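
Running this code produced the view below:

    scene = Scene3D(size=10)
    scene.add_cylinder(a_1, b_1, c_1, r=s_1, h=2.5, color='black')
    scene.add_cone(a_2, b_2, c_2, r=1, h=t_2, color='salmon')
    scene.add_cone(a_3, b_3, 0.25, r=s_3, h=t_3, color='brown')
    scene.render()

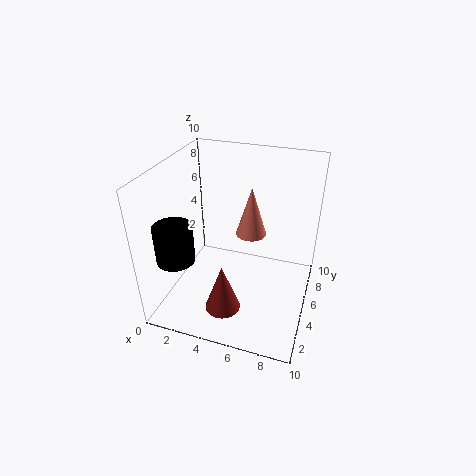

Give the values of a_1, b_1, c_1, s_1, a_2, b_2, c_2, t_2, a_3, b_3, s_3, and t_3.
a_1 = 1.75, b_1 = 2, c_1 = 4.5, s_1 = 1.25, a_2 = 6, b_2 = 4.75, c_2 = 5.75, t_2 = 3.25, a_3 = 4.5, b_3 = 3, s_3 = 1.25, t_3 = 3.5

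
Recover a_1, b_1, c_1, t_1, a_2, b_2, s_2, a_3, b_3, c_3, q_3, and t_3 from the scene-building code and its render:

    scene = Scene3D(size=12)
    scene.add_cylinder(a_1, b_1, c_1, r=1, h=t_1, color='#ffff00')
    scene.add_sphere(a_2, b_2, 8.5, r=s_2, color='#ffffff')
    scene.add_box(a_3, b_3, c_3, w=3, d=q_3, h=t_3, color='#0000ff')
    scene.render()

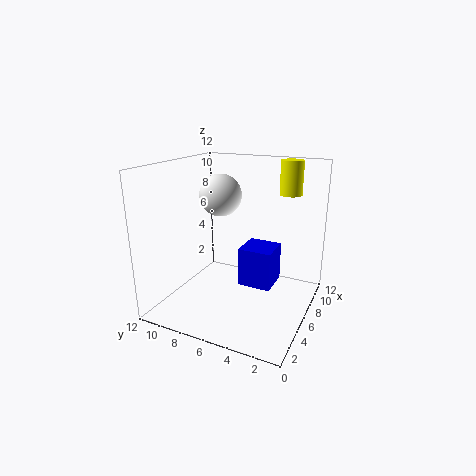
a_1 = 10.5
b_1 = 3
c_1 = 9
t_1 = 3
a_2 = 9.5
b_2 = 9.5
s_2 = 2
a_3 = 7
b_3 = 3.5
c_3 = 1
q_3 = 3
t_3 = 3.5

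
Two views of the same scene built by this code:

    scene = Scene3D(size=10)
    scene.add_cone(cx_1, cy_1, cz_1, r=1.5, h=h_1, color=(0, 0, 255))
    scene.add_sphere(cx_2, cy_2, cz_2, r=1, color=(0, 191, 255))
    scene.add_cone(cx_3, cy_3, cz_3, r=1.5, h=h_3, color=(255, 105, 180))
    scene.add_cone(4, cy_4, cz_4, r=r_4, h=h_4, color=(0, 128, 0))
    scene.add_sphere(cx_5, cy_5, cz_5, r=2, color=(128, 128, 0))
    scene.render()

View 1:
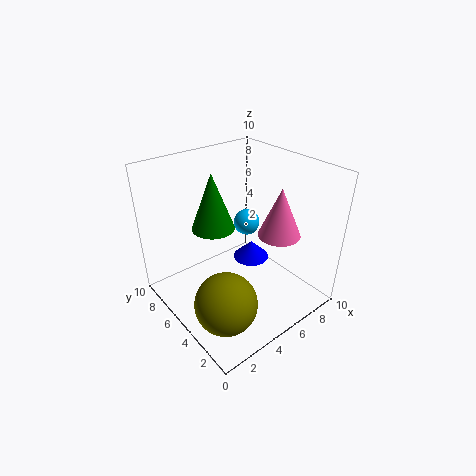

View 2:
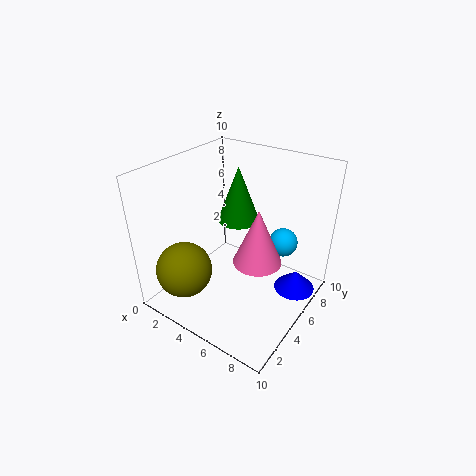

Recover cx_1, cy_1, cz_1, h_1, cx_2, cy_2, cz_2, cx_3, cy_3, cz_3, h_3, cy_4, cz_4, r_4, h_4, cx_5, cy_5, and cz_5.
cx_1 = 8.5, cy_1 = 7.5, cz_1 = 0.5, h_1 = 1.5, cx_2 = 7.5, cy_2 = 7, cz_2 = 4.5, cx_3 = 7.5, cy_3 = 3.5, cz_3 = 5, h_3 = 3.5, cy_4 = 6.5, cz_4 = 5.5, r_4 = 1.5, h_4 = 4, cx_5 = 2, cy_5 = 2.5, cz_5 = 2.5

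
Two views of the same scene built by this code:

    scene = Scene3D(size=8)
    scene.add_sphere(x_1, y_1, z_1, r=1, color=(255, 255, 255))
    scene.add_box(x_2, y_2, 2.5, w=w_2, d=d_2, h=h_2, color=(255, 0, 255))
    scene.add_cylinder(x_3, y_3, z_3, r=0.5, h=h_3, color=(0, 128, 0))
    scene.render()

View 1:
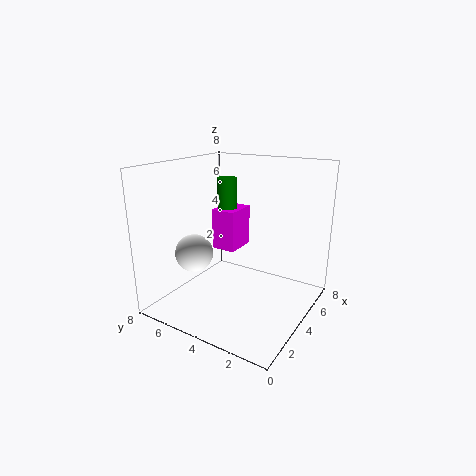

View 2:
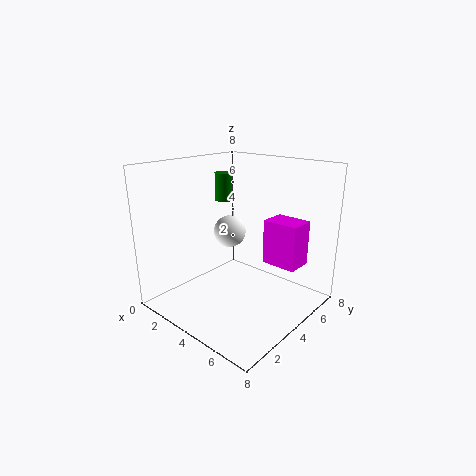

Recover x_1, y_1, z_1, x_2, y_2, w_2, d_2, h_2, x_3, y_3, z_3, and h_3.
x_1 = 2
y_1 = 5.5
z_1 = 3.5
x_2 = 5
y_2 = 5
w_2 = 2
d_2 = 1.5
h_2 = 2.5
x_3 = 3
y_3 = 4
z_3 = 6
h_3 = 1.5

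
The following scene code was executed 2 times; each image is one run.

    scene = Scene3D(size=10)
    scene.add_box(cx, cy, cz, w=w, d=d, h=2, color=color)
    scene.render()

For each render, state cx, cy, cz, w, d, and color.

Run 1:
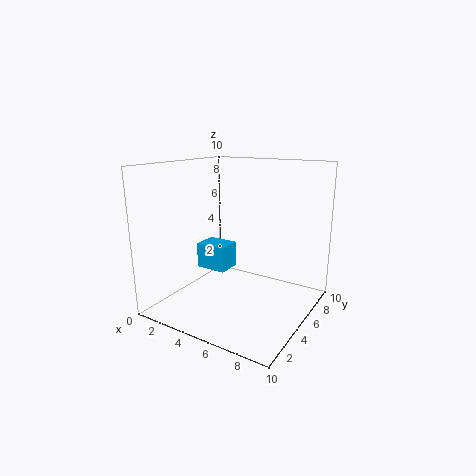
cx = 0.5
cy = 6
cz = 1.5
w = 2.5
d = 2
color = 'deepskyblue'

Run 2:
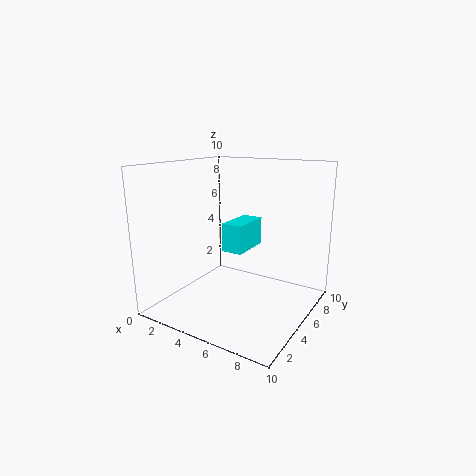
cx = 4
cy = 4.5
cz = 4
w = 1.5
d = 3
color = 'cyan'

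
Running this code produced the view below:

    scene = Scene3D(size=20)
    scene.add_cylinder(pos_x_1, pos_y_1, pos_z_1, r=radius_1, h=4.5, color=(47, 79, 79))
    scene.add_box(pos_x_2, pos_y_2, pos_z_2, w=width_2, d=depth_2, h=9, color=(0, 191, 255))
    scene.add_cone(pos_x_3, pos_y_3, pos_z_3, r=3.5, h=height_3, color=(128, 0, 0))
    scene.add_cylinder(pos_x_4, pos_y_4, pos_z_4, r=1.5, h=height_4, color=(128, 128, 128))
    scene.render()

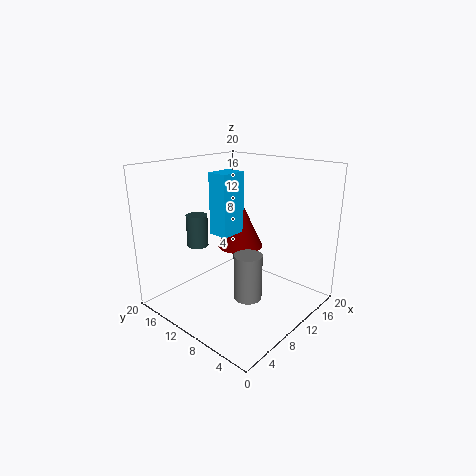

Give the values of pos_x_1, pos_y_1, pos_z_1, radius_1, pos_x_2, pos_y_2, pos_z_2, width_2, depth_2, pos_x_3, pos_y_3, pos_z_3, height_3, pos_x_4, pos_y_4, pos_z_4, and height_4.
pos_x_1 = 7
pos_y_1 = 15
pos_z_1 = 8.5
radius_1 = 1.5
pos_x_2 = 9.5
pos_y_2 = 12
pos_z_2 = 9.5
width_2 = 4
depth_2 = 3
pos_x_3 = 14.5
pos_y_3 = 13.5
pos_z_3 = 6.5
height_3 = 7.5
pos_x_4 = 2.5
pos_y_4 = 2
pos_z_4 = 7.5
height_4 = 5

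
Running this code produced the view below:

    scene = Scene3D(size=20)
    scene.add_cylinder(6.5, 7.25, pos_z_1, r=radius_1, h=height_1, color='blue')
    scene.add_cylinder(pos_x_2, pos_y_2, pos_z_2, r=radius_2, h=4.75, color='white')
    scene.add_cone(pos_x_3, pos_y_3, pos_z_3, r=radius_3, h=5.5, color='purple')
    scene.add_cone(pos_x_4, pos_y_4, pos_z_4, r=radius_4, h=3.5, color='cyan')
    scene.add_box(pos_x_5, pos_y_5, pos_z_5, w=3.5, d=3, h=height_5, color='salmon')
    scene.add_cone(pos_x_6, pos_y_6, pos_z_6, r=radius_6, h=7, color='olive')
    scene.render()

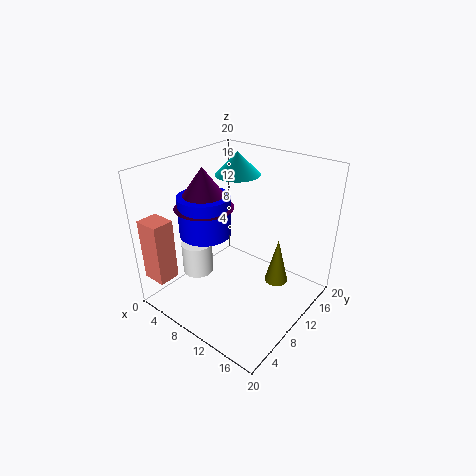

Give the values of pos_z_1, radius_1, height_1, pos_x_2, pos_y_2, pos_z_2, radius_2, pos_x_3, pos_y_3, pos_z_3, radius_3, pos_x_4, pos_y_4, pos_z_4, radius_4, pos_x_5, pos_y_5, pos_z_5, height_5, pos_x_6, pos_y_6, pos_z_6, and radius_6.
pos_z_1 = 10.75; radius_1 = 3.5; height_1 = 5.5; pos_x_2 = 4; pos_y_2 = 7.75; pos_z_2 = 3.25; radius_2 = 2.25; pos_x_3 = 6.25; pos_y_3 = 7.5; pos_z_3 = 14.5; radius_3 = 4; pos_x_4 = 4.75; pos_y_4 = 16.5; pos_z_4 = 16.25; radius_4 = 3.5; pos_x_5 = 0.5; pos_y_5 = 0.75; pos_z_5 = 4.5; height_5 = 8.75; pos_x_6 = 13.75; pos_y_6 = 14.75; pos_z_6 = 1.75; radius_6 = 1.75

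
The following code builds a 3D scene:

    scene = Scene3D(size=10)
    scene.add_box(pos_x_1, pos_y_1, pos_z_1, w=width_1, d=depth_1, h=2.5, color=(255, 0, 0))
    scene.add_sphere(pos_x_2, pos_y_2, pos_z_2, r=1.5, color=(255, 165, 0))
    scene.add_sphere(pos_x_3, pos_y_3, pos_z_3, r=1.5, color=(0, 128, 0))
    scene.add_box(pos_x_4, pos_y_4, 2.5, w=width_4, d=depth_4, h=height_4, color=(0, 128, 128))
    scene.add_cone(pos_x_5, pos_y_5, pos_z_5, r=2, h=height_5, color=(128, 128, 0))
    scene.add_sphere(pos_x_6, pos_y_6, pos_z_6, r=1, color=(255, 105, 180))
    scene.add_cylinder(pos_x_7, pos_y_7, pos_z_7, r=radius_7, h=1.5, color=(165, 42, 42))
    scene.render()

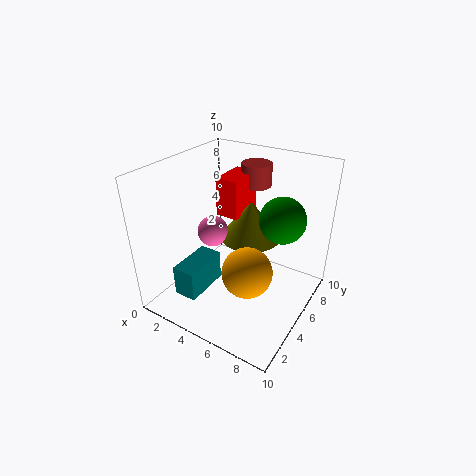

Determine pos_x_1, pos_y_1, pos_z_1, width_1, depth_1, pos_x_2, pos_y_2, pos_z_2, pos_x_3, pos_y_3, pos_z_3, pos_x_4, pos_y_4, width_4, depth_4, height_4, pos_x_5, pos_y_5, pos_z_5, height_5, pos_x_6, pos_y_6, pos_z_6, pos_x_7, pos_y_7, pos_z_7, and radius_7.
pos_x_1 = 4; pos_y_1 = 4; pos_z_1 = 7; width_1 = 1.5; depth_1 = 2.5; pos_x_2 = 7.5; pos_y_2 = 2; pos_z_2 = 5; pos_x_3 = 8; pos_y_3 = 5.5; pos_z_3 = 7; pos_x_4 = 3; pos_y_4 = 0.5; width_4 = 1.5; depth_4 = 3; height_4 = 2; pos_x_5 = 6; pos_y_5 = 5; pos_z_5 = 5.5; height_5 = 2.5; pos_x_6 = 4; pos_y_6 = 3.5; pos_z_6 = 6; pos_x_7 = 5.5; pos_y_7 = 6.5; pos_z_7 = 8.5; radius_7 = 1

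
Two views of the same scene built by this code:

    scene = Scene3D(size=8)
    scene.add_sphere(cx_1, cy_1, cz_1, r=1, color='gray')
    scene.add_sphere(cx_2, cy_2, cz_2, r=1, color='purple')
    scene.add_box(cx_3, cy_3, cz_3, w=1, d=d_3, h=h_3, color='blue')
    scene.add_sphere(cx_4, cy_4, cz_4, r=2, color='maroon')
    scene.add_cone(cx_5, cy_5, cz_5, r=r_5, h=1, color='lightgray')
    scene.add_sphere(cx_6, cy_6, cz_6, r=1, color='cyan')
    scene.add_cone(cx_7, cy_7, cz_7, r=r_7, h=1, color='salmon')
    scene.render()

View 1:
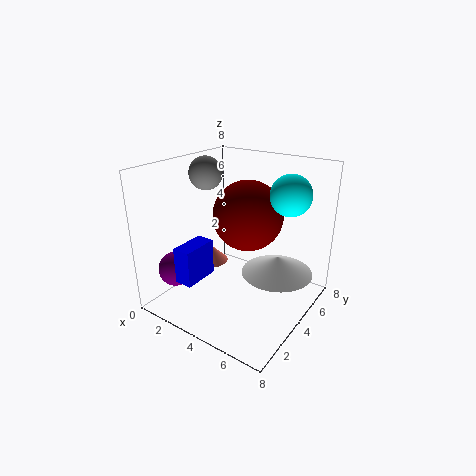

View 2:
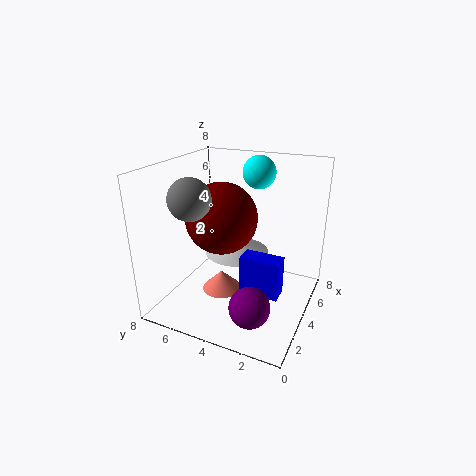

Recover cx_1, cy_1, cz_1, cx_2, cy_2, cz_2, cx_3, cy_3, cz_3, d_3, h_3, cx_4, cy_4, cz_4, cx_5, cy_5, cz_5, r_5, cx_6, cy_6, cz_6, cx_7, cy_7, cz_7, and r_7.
cx_1 = 1, cy_1 = 5, cz_1 = 7, cx_2 = 1, cy_2 = 2, cz_2 = 2, cx_3 = 2, cy_3 = 1, cz_3 = 2, d_3 = 2, h_3 = 2, cx_4 = 4, cy_4 = 5, cz_4 = 5, cx_5 = 6, cy_5 = 5, cz_5 = 2, r_5 = 2, cx_6 = 7, cy_6 = 4, cz_6 = 7, cx_7 = 2, cy_7 = 4, cz_7 = 2, r_7 = 1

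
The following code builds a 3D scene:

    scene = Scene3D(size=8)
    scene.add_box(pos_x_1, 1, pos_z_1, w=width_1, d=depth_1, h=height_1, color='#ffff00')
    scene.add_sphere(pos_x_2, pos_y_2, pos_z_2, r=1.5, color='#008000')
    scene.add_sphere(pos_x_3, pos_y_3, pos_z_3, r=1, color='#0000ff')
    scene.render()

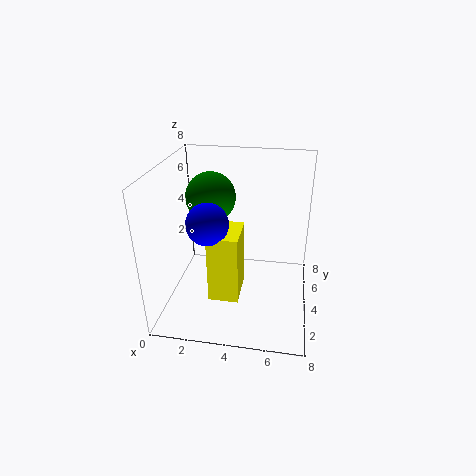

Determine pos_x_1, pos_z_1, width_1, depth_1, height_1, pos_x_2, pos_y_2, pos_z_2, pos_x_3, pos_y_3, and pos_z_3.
pos_x_1 = 3, pos_z_1 = 2, width_1 = 1.5, depth_1 = 2, height_1 = 3.5, pos_x_2 = 2, pos_y_2 = 6, pos_z_2 = 5.5, pos_x_3 = 3, pos_y_3 = 1.5, pos_z_3 = 6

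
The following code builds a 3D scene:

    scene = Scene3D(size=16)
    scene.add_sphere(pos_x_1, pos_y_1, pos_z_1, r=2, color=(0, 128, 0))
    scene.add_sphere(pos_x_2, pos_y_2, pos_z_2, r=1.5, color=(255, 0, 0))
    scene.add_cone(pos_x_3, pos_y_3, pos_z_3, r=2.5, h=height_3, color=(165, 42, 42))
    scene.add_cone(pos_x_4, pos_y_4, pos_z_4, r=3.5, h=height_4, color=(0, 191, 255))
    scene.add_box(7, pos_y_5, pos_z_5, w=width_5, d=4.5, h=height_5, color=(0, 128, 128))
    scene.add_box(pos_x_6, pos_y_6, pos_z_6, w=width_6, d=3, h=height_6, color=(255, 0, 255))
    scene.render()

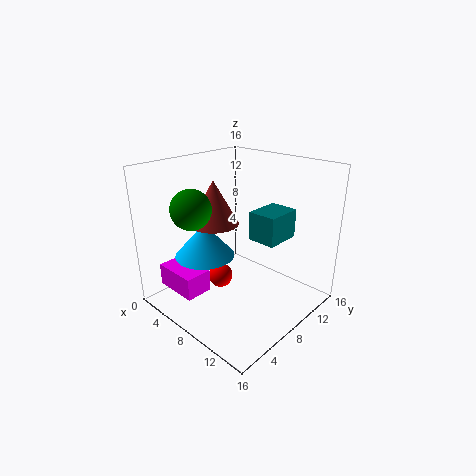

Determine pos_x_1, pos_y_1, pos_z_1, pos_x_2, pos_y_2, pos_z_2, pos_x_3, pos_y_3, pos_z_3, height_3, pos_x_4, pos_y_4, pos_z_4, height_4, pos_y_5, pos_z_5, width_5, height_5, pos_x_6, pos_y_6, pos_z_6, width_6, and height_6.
pos_x_1 = 7, pos_y_1 = 2.5, pos_z_1 = 12.5, pos_x_2 = 4.5, pos_y_2 = 8.5, pos_z_2 = 1.5, pos_x_3 = 7.5, pos_y_3 = 5, pos_z_3 = 10.5, height_3 = 4.5, pos_x_4 = 4, pos_y_4 = 6.5, pos_z_4 = 5, height_4 = 4, pos_y_5 = 11, pos_z_5 = 6.5, width_5 = 3.5, height_5 = 3.5, pos_x_6 = 2, pos_y_6 = 1.5, pos_z_6 = 2.5, width_6 = 5, height_6 = 2.5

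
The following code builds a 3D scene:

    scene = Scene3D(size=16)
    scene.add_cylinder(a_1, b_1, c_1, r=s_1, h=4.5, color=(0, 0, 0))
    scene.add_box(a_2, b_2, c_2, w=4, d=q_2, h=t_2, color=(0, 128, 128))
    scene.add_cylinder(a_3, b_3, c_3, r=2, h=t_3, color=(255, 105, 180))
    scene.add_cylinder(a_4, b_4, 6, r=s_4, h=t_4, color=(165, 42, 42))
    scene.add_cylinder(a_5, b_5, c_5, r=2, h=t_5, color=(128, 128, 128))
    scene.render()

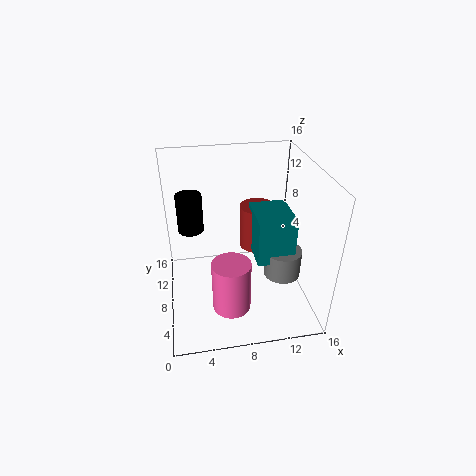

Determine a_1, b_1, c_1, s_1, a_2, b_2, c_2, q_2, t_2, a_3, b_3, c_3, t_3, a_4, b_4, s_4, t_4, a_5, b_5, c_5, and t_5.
a_1 = 3, b_1 = 11.5, c_1 = 7.5, s_1 = 1.5, a_2 = 9.5, b_2 = 4.5, c_2 = 6.5, q_2 = 5, t_2 = 5, a_3 = 6.5, b_3 = 3.5, c_3 = 2.5, t_3 = 5.5, a_4 = 10.5, b_4 = 9.5, s_4 = 2, t_4 = 5, a_5 = 12.5, b_5 = 5.5, c_5 = 4.5, t_5 = 3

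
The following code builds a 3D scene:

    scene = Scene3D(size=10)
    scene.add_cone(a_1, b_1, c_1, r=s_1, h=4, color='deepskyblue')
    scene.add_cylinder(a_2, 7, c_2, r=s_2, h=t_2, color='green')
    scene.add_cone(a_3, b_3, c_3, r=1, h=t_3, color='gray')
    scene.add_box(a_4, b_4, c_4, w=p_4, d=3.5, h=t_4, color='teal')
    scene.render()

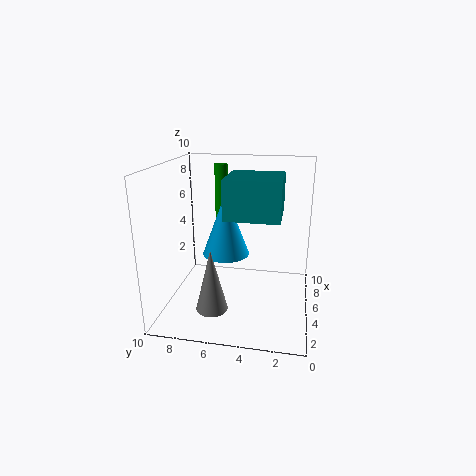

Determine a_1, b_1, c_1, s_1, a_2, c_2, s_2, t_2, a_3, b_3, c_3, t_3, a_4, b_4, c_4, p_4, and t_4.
a_1 = 3.5; b_1 = 5.5; c_1 = 4.5; s_1 = 1.5; a_2 = 8.5; c_2 = 5; s_2 = 0.5; t_2 = 4.5; a_3 = 1.5; b_3 = 6; c_3 = 1.5; t_3 = 4; a_4 = 2.5; b_4 = 2; c_4 = 7; p_4 = 3.5; t_4 = 2.5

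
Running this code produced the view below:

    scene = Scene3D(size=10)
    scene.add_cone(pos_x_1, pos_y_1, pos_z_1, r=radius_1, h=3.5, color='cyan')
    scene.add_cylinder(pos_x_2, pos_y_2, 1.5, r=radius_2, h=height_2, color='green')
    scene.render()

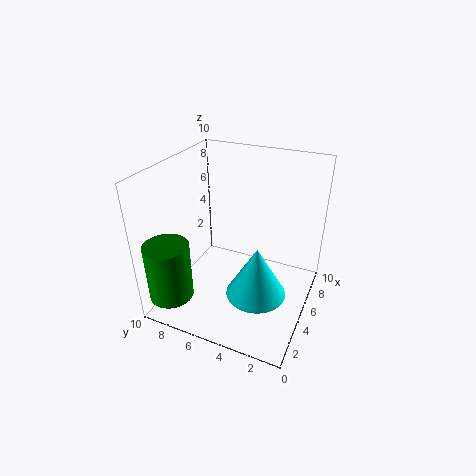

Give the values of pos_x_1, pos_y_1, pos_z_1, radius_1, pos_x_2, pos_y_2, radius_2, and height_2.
pos_x_1 = 3.5
pos_y_1 = 3
pos_z_1 = 2
radius_1 = 2
pos_x_2 = 1.5
pos_y_2 = 8.5
radius_2 = 1.5
height_2 = 4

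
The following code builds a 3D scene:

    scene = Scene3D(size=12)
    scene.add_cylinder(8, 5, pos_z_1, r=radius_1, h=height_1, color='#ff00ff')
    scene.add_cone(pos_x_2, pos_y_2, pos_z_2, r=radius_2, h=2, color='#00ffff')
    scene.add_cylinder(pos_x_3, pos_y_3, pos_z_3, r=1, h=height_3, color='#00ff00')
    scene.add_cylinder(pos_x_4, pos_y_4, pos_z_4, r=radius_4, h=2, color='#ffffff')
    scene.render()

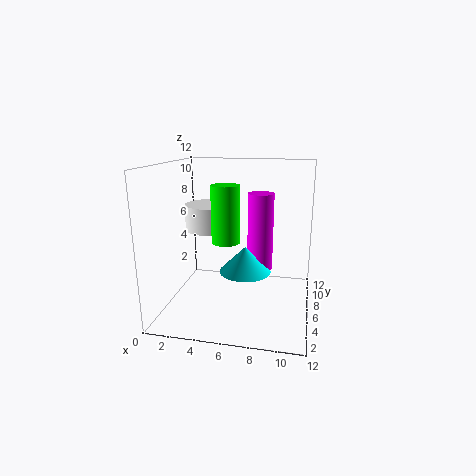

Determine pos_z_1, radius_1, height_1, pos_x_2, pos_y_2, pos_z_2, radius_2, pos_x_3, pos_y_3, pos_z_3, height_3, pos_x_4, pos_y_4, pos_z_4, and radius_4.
pos_z_1 = 4, radius_1 = 1, height_1 = 6, pos_x_2 = 7, pos_y_2 = 4, pos_z_2 = 4, radius_2 = 2, pos_x_3 = 6, pos_y_3 = 2, pos_z_3 = 7, height_3 = 4, pos_x_4 = 4, pos_y_4 = 5, pos_z_4 = 7, radius_4 = 2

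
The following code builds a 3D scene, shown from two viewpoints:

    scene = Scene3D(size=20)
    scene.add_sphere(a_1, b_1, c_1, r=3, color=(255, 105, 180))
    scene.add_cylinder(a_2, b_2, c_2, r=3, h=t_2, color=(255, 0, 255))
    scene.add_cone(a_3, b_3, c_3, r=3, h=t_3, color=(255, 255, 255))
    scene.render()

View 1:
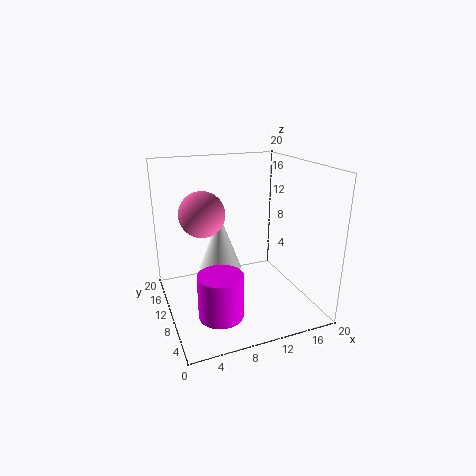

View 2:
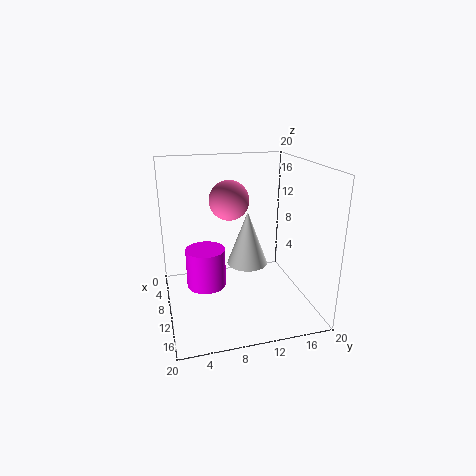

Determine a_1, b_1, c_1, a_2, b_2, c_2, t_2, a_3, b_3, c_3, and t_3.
a_1 = 5; b_1 = 10; c_1 = 14; a_2 = 6; b_2 = 6; c_2 = 1; t_2 = 6; a_3 = 8; b_3 = 12; c_3 = 5; t_3 = 8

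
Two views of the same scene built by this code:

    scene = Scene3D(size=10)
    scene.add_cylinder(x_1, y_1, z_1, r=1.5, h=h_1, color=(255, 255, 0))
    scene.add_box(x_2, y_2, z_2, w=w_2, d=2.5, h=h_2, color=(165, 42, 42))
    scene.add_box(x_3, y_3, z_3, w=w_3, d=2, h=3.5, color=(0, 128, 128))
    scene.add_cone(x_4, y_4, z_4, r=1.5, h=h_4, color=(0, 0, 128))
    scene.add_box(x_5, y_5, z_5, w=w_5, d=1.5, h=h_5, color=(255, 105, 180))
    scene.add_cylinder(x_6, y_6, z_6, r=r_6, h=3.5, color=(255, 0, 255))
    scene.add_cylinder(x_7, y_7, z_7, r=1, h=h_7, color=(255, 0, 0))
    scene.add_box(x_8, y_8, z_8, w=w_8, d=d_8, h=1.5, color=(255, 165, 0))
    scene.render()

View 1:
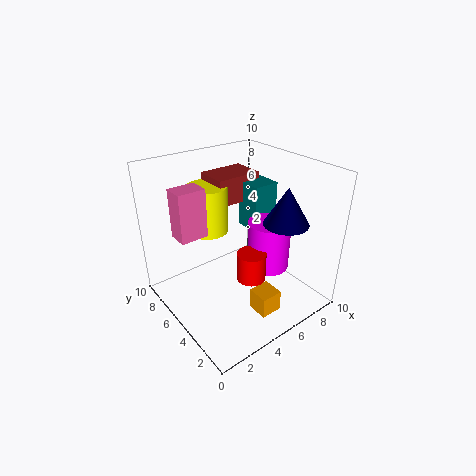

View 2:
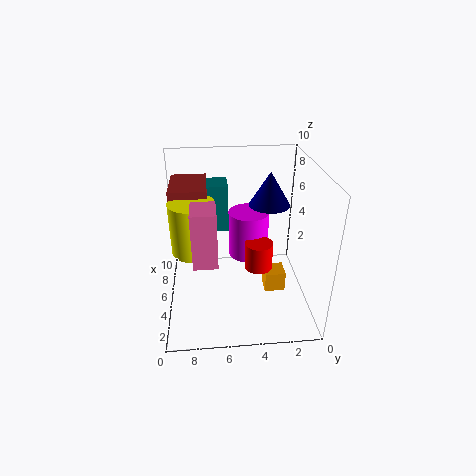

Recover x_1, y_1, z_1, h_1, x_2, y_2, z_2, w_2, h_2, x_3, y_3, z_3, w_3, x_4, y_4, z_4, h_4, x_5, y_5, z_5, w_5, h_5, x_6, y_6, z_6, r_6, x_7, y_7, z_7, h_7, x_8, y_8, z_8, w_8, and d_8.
x_1 = 4.5
y_1 = 8
z_1 = 4.5
h_1 = 3.5
x_2 = 5
y_2 = 7
z_2 = 6.5
w_2 = 3.5
h_2 = 2
x_3 = 7
y_3 = 5.5
z_3 = 4.5
w_3 = 2
x_4 = 7
y_4 = 2.5
z_4 = 6.5
h_4 = 2.5
x_5 = 1.5
y_5 = 6.5
z_5 = 5
w_5 = 2
h_5 = 3.5
x_6 = 7
y_6 = 4
z_6 = 2.5
r_6 = 1.5
x_7 = 5
y_7 = 3.5
z_7 = 2.5
h_7 = 2
x_8 = 4.5
y_8 = 1.5
z_8 = 0.5
w_8 = 1.5
d_8 = 1.5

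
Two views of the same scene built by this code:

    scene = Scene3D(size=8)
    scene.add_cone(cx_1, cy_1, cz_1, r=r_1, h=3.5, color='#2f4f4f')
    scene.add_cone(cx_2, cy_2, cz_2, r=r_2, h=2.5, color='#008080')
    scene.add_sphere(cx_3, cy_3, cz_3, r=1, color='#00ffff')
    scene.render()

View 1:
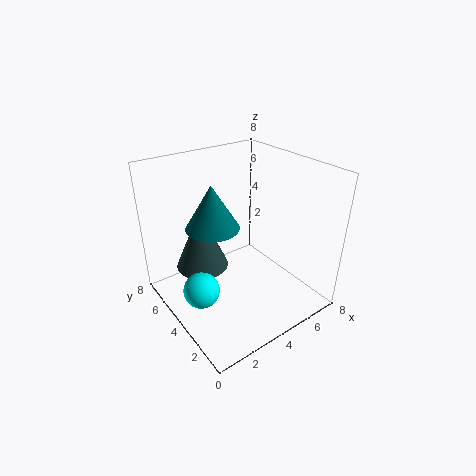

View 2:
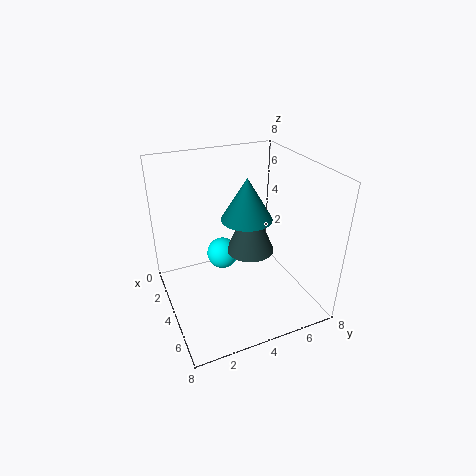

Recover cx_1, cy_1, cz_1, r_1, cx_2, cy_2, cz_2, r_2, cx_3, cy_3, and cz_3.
cx_1 = 2.5
cy_1 = 5.5
cz_1 = 2
r_1 = 1.5
cx_2 = 3
cy_2 = 5
cz_2 = 4.5
r_2 = 1.5
cx_3 = 1.5
cy_3 = 4
cz_3 = 1.5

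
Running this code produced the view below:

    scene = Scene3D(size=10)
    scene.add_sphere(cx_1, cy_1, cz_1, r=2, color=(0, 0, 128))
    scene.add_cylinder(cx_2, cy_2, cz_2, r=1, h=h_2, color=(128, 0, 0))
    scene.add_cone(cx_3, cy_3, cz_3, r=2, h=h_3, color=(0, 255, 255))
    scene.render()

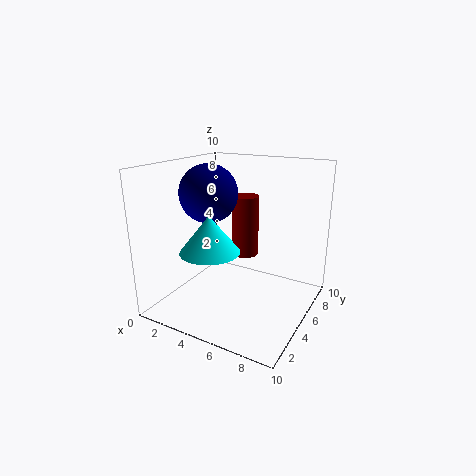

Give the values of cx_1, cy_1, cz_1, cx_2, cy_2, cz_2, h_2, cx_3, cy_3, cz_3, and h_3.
cx_1 = 3
cy_1 = 4.5
cz_1 = 8
cx_2 = 4.5
cy_2 = 7
cz_2 = 3
h_2 = 4.5
cx_3 = 4
cy_3 = 3
cz_3 = 4.5
h_3 = 2.5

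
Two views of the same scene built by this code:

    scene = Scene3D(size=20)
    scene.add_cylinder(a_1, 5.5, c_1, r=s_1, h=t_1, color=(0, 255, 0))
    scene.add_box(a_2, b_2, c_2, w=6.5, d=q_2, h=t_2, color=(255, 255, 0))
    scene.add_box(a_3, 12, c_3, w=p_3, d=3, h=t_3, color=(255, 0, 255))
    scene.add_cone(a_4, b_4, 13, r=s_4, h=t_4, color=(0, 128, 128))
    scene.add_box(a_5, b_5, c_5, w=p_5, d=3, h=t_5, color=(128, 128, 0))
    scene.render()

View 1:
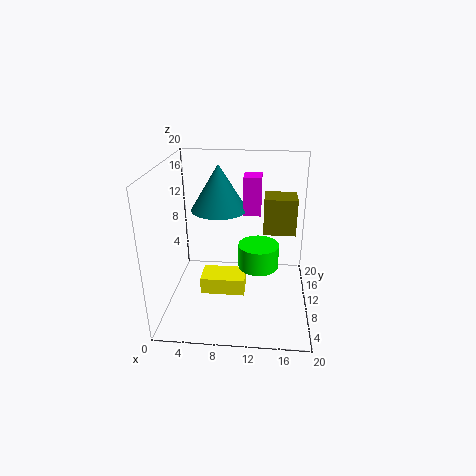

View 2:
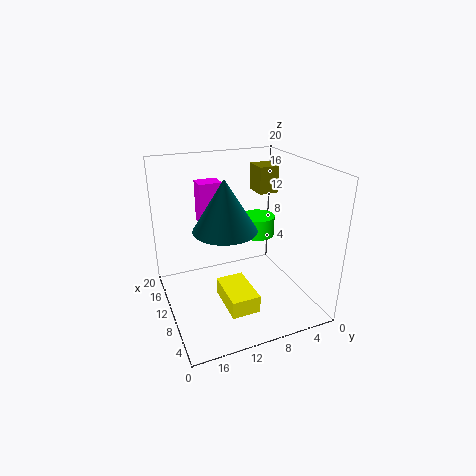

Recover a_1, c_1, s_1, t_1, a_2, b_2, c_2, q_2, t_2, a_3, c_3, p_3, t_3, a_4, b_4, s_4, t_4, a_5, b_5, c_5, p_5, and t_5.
a_1 = 13
c_1 = 8.5
s_1 = 2.5
t_1 = 3
a_2 = 4.5
b_2 = 9
c_2 = 1
q_2 = 4
t_2 = 2.5
a_3 = 10.5
c_3 = 12.5
p_3 = 2.5
t_3 = 5.5
a_4 = 7
b_4 = 13
s_4 = 4
t_4 = 6.5
a_5 = 13.5
b_5 = 2
c_5 = 14.5
p_5 = 3.5
t_5 = 4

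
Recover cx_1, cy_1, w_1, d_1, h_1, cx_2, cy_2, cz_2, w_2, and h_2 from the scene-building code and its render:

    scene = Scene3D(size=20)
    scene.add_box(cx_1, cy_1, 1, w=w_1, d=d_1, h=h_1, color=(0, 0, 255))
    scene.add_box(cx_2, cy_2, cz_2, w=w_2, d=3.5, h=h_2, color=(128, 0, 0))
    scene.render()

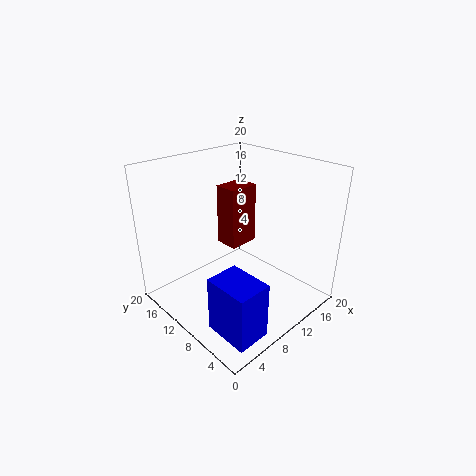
cx_1 = 2
cy_1 = 1
w_1 = 4.5
d_1 = 6
h_1 = 7.5
cx_2 = 11
cy_2 = 12
cz_2 = 7
w_2 = 4.5
h_2 = 9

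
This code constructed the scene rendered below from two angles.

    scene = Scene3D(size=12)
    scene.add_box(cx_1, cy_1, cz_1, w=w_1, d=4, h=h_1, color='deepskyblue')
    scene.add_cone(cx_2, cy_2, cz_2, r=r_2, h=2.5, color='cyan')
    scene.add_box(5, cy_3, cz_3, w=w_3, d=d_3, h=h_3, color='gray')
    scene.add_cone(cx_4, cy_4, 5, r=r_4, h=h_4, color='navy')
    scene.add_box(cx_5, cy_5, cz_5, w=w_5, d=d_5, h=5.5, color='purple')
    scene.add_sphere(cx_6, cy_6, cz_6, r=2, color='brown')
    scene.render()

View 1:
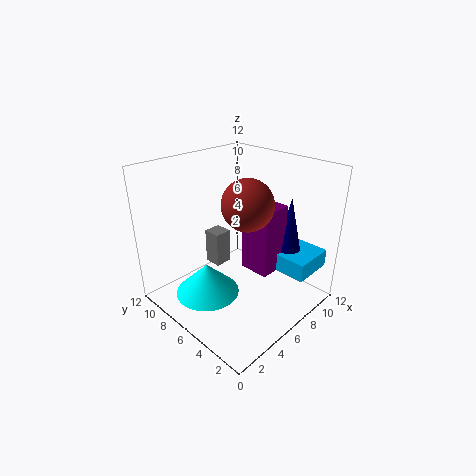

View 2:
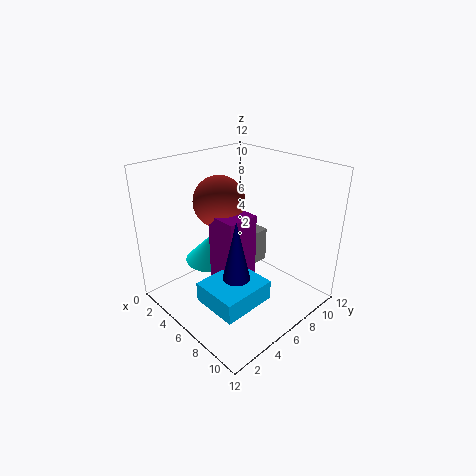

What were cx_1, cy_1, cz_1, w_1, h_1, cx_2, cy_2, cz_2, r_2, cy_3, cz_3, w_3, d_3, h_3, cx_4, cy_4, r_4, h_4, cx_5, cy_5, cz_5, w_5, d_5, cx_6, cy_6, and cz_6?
cx_1 = 7.5
cy_1 = 0.5
cz_1 = 3.5
w_1 = 3.5
h_1 = 1.5
cx_2 = 2.5
cy_2 = 6
cz_2 = 2.5
r_2 = 2.5
cy_3 = 7.5
cz_3 = 3
w_3 = 1.5
d_3 = 1.5
h_3 = 3
cx_4 = 9
cy_4 = 3
r_4 = 1
h_4 = 4.5
cx_5 = 6
cy_5 = 3
cz_5 = 3.5
w_5 = 2.5
d_5 = 2.5
cx_6 = 5.5
cy_6 = 4.5
cz_6 = 9.5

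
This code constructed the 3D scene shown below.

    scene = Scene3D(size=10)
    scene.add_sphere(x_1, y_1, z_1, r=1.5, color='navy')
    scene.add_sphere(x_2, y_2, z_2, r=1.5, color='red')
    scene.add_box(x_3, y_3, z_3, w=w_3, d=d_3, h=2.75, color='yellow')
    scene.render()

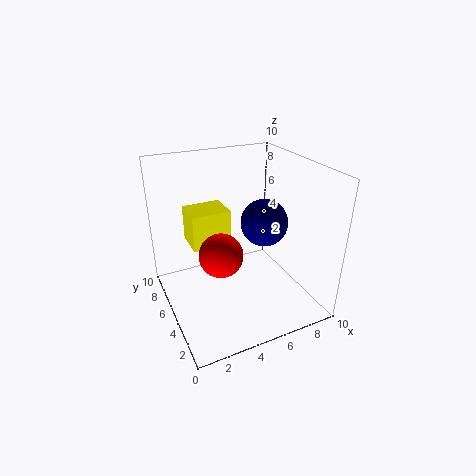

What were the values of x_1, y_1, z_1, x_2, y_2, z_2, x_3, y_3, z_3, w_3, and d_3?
x_1 = 6, y_1 = 3.25, z_1 = 6.75, x_2 = 3.5, y_2 = 4.5, z_2 = 4.25, x_3 = 2.5, y_3 = 7.25, z_3 = 3.25, w_3 = 3, d_3 = 2.5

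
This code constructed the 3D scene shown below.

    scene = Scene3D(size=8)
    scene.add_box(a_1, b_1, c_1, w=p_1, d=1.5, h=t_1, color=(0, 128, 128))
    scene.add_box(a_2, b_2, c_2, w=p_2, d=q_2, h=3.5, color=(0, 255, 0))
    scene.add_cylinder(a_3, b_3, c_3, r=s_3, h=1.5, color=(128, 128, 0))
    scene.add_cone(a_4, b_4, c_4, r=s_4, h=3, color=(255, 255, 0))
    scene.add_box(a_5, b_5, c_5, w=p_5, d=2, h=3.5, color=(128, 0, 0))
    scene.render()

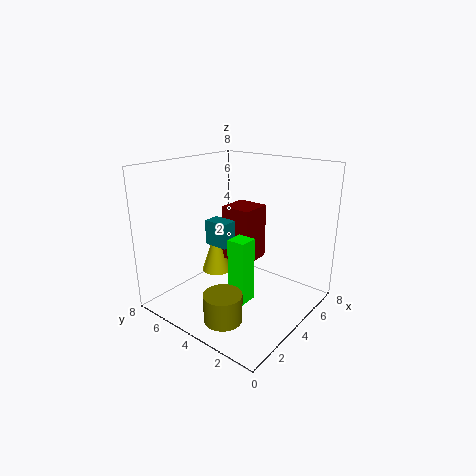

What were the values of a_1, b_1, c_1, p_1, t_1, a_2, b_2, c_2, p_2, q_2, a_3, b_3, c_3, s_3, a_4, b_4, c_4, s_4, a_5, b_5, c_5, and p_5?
a_1 = 4; b_1 = 5; c_1 = 3; p_1 = 1; t_1 = 1.5; a_2 = 2.5; b_2 = 2.5; c_2 = 1; p_2 = 1; q_2 = 1; a_3 = 1.5; b_3 = 3; c_3 = 0.5; s_3 = 1; a_4 = 5.5; b_4 = 7; c_4 = 0.5; s_4 = 1; a_5 = 5.5; b_5 = 4.5; c_5 = 1.5; p_5 = 2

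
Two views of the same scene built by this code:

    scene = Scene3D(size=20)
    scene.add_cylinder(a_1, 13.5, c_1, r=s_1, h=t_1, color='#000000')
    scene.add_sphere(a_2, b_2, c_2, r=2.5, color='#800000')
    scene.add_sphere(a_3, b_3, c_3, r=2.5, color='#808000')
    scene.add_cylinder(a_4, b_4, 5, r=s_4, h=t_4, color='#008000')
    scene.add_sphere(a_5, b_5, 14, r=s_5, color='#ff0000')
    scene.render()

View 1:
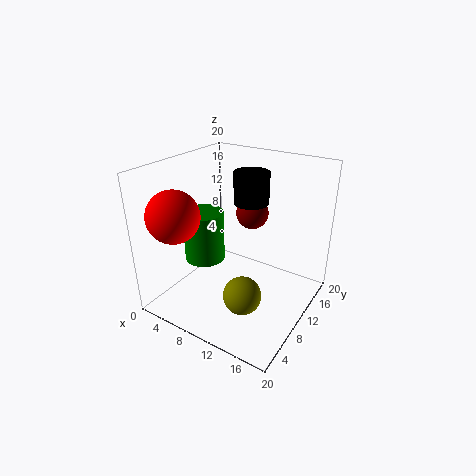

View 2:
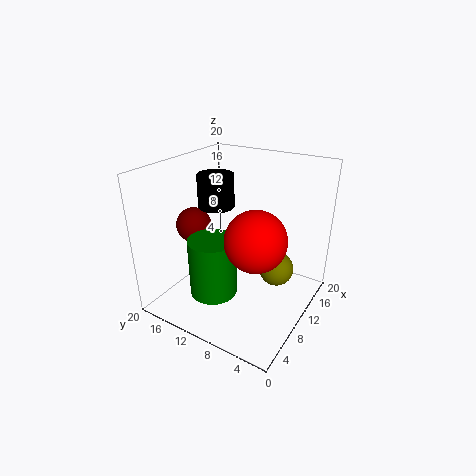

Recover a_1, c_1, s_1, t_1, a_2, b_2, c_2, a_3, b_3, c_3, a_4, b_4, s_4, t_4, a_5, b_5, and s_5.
a_1 = 10; c_1 = 14; s_1 = 2.5; t_1 = 4.5; a_2 = 8.5; b_2 = 16.5; c_2 = 11; a_3 = 13.5; b_3 = 5.5; c_3 = 4.5; a_4 = 4; b_4 = 10; s_4 = 3; t_4 = 7.5; a_5 = 4; b_5 = 4; s_5 = 3.5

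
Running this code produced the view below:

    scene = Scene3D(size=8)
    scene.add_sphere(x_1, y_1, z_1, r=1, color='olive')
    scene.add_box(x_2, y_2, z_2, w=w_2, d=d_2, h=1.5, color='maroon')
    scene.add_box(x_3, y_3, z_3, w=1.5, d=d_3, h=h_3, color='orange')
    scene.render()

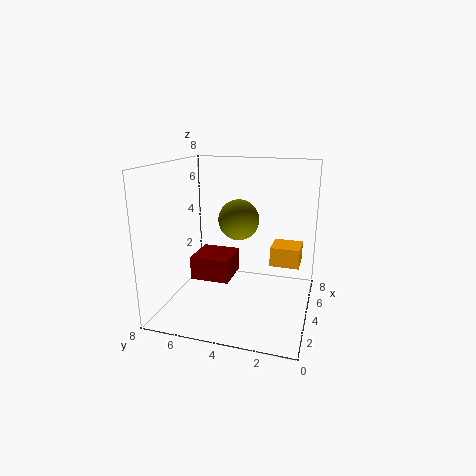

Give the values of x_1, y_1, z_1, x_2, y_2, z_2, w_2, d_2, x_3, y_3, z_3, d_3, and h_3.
x_1 = 2.5
y_1 = 3.5
z_1 = 5.5
x_2 = 5
y_2 = 5
z_2 = 0.5
w_2 = 2.5
d_2 = 2.5
x_3 = 3
y_3 = 0.5
z_3 = 3
d_3 = 1.5
h_3 = 1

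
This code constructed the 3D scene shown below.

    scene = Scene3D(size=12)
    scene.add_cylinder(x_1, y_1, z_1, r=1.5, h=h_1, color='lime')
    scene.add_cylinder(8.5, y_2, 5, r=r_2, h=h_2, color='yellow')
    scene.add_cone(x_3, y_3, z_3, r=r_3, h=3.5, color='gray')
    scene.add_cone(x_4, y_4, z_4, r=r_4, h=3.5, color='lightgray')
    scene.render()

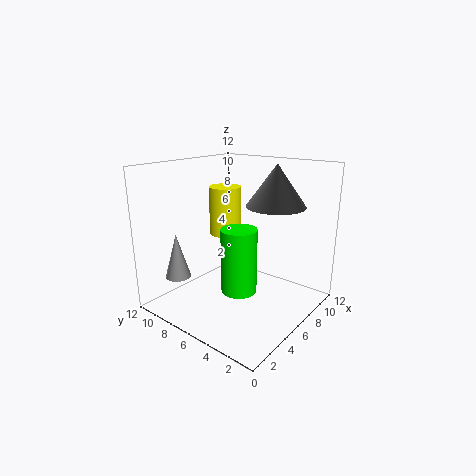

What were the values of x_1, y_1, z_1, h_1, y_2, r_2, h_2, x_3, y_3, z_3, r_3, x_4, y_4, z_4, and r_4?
x_1 = 5.5, y_1 = 5.5, z_1 = 1.5, h_1 = 5.5, y_2 = 9.5, r_2 = 1.5, h_2 = 4.5, x_3 = 8.5, y_3 = 4, z_3 = 8.5, r_3 = 2.5, x_4 = 1.5, y_4 = 8.5, z_4 = 3.5, r_4 = 1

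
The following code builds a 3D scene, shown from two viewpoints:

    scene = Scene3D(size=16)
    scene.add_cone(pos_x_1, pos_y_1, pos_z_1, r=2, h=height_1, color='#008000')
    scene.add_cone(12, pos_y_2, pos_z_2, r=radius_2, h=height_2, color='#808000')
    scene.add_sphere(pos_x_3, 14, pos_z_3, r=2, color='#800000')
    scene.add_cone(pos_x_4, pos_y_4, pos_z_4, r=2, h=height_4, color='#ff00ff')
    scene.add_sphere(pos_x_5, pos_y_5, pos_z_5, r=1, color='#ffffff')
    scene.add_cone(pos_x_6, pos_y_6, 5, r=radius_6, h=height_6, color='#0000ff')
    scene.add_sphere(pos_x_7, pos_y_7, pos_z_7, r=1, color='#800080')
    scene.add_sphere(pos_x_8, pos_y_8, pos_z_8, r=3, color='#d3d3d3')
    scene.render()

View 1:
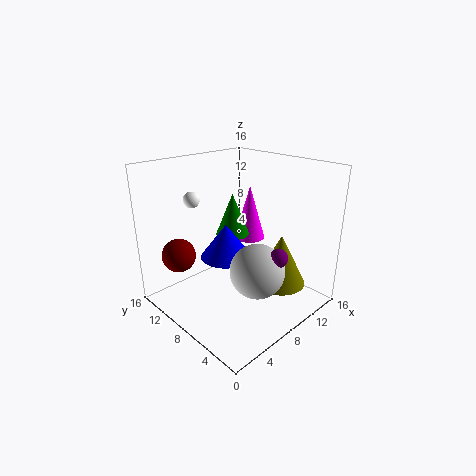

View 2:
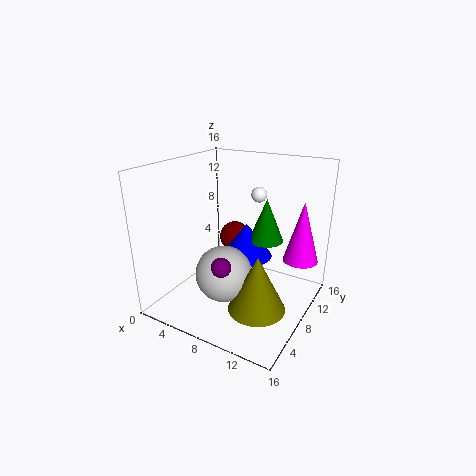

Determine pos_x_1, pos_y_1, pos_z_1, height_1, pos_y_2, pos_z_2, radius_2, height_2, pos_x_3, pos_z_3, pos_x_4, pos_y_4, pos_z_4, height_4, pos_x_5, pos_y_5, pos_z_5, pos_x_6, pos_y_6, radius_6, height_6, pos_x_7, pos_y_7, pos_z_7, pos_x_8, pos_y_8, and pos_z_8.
pos_x_1 = 10, pos_y_1 = 11, pos_z_1 = 7, height_1 = 5, pos_y_2 = 5, pos_z_2 = 2, radius_2 = 3, height_2 = 6, pos_x_3 = 4, pos_z_3 = 5, pos_x_4 = 14, pos_y_4 = 12, pos_z_4 = 5, height_4 = 7, pos_x_5 = 7, pos_y_5 = 15, pos_z_5 = 11, pos_x_6 = 8, pos_y_6 = 10, radius_6 = 3, height_6 = 4, pos_x_7 = 9, pos_y_7 = 3, pos_z_7 = 7, pos_x_8 = 8, pos_y_8 = 5, pos_z_8 = 5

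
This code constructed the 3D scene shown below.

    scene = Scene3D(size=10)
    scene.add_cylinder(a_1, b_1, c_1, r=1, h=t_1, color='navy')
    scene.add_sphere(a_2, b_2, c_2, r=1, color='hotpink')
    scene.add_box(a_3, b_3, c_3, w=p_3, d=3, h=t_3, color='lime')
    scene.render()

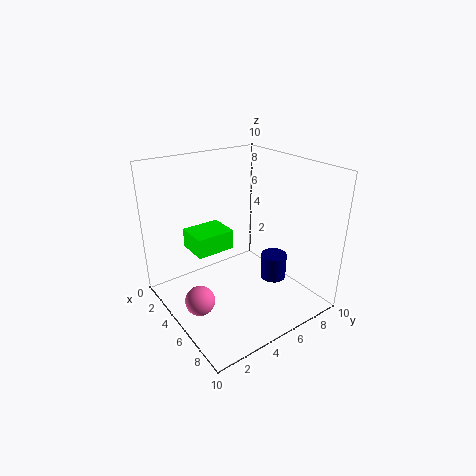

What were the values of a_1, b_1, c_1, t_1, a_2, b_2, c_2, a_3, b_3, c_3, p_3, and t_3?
a_1 = 5; b_1 = 8.5; c_1 = 0.5; t_1 = 2; a_2 = 5.5; b_2 = 1.5; c_2 = 1.5; a_3 = 0.5; b_3 = 3; c_3 = 3; p_3 = 2.5; t_3 = 1.5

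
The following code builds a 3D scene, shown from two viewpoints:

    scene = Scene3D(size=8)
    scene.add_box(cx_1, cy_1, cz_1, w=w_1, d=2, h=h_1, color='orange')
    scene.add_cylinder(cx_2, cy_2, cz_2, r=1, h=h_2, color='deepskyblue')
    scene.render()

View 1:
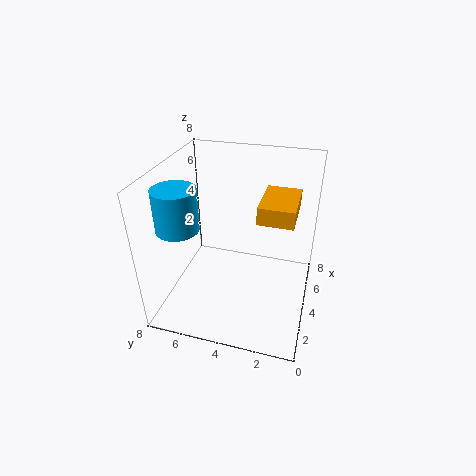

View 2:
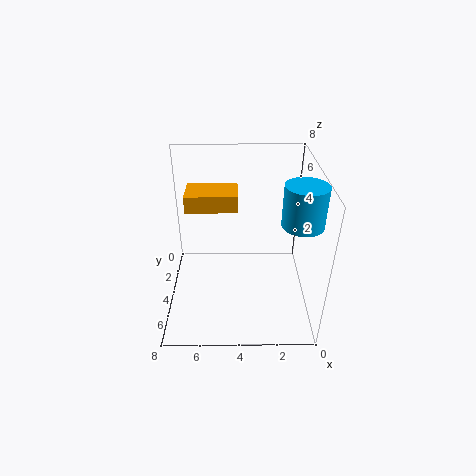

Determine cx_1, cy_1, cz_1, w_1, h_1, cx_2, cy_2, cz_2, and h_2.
cx_1 = 4
cy_1 = 1
cz_1 = 5
w_1 = 3
h_1 = 1
cx_2 = 1
cy_2 = 6
cz_2 = 6
h_2 = 2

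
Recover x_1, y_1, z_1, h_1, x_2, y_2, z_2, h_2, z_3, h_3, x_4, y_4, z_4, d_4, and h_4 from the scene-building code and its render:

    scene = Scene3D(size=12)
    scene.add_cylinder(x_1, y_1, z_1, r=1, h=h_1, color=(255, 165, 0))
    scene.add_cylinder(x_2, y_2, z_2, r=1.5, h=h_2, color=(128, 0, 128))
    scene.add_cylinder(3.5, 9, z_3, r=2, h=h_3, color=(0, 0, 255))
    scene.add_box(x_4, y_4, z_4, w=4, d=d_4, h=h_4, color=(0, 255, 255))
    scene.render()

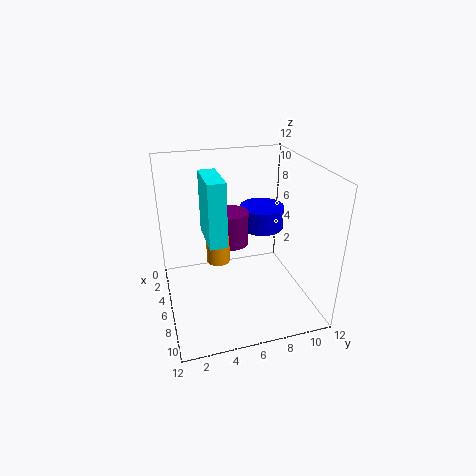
x_1 = 5, y_1 = 4.5, z_1 = 3.5, h_1 = 2.5, x_2 = 4, y_2 = 6, z_2 = 4.5, h_2 = 3, z_3 = 5.5, h_3 = 2, x_4 = 2.5, y_4 = 3.5, z_4 = 5.5, d_4 = 1.5, h_4 = 5.5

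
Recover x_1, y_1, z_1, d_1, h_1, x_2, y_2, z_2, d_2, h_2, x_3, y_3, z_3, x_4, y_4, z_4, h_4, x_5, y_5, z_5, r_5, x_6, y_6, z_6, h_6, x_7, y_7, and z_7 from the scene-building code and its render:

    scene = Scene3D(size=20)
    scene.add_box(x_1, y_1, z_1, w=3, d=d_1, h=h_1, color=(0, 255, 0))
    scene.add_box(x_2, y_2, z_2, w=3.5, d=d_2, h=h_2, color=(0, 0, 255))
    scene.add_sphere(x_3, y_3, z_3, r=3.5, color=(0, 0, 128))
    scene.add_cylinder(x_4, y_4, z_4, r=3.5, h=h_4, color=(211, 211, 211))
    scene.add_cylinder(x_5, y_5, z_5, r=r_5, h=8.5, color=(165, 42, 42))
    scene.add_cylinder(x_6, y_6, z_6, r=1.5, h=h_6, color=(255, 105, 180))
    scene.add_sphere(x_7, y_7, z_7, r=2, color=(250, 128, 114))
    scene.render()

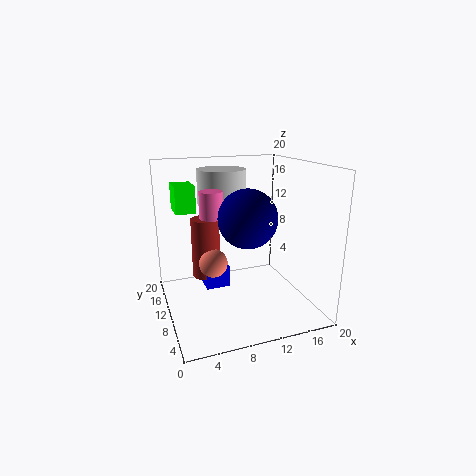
x_1 = 2.5
y_1 = 15.5
z_1 = 12.5
d_1 = 4.5
h_1 = 4
x_2 = 5.5
y_2 = 10.5
z_2 = 2.5
d_2 = 4
h_2 = 3
x_3 = 9
y_3 = 4
z_3 = 14.5
x_4 = 9
y_4 = 14
z_4 = 14
h_4 = 5
x_5 = 6
y_5 = 12.5
z_5 = 4
r_5 = 2
x_6 = 6
y_6 = 9
z_6 = 13.5
h_6 = 3.5
x_7 = 6.5
y_7 = 10.5
z_7 = 6.5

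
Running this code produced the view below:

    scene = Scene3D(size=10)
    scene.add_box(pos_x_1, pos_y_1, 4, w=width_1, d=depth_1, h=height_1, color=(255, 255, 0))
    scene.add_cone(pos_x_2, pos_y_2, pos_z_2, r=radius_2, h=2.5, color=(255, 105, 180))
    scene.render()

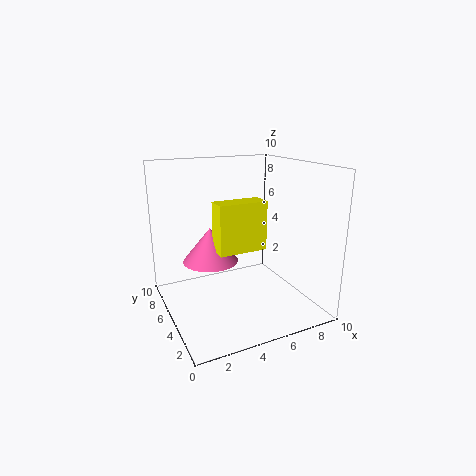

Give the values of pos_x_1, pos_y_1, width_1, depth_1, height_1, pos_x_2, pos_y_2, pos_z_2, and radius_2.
pos_x_1 = 3.5
pos_y_1 = 4.5
width_1 = 3.5
depth_1 = 1.5
height_1 = 3.5
pos_x_2 = 3.5
pos_y_2 = 6.5
pos_z_2 = 3
radius_2 = 2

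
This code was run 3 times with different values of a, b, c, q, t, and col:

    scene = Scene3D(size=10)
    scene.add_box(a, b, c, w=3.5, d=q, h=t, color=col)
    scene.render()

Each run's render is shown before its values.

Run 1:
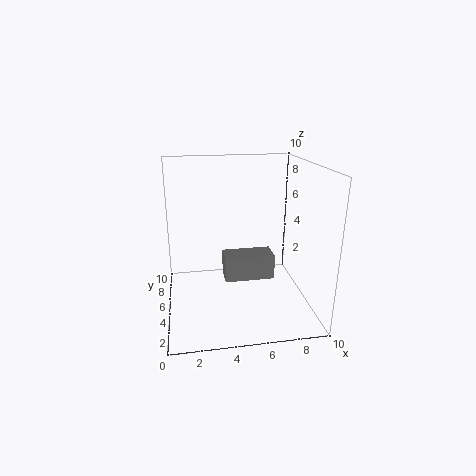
a = 4, b = 4.25, c = 2, q = 1.75, t = 1.75, col = 'gray'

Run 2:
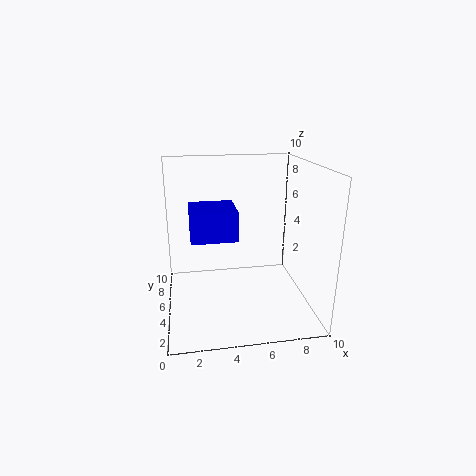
a = 1.75, b = 6, c = 4.25, q = 3.5, t = 2.25, col = 'blue'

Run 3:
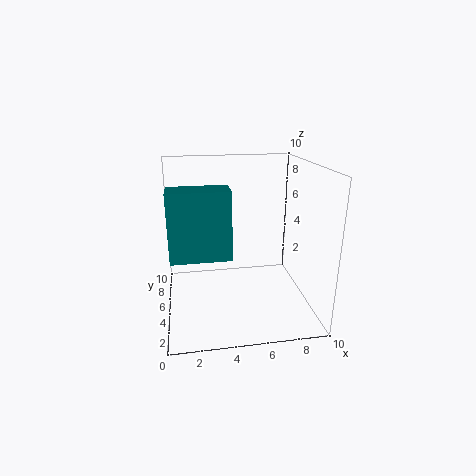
a = 0.5, b = 1, c = 5.25, q = 1.75, t = 4, col = 'teal'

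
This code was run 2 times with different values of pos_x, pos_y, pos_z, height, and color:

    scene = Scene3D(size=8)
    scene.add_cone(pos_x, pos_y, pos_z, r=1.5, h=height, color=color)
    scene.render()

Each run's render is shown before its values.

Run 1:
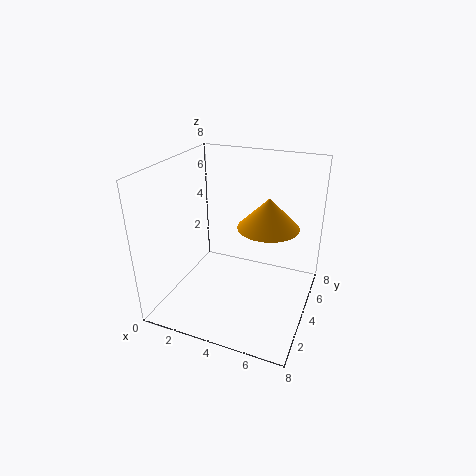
pos_x = 6, pos_y = 3, pos_z = 5.5, height = 1.5, color = 'orange'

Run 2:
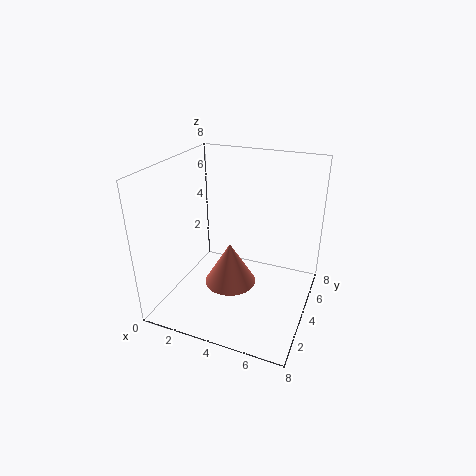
pos_x = 3.5, pos_y = 4, pos_z = 1, height = 2.5, color = 'salmon'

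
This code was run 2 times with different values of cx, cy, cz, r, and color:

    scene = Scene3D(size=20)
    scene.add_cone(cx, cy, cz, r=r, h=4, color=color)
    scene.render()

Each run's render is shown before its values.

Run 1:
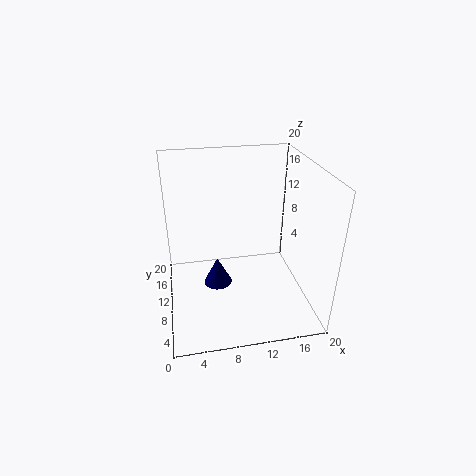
cx = 7; cy = 10; cz = 3; r = 2; color = 'navy'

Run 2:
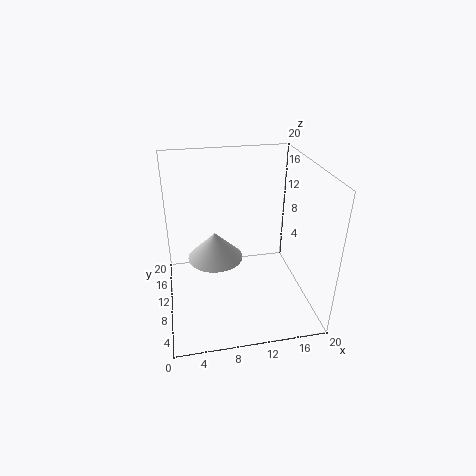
cx = 7; cy = 12; cz = 6; r = 4; color = 'lightgray'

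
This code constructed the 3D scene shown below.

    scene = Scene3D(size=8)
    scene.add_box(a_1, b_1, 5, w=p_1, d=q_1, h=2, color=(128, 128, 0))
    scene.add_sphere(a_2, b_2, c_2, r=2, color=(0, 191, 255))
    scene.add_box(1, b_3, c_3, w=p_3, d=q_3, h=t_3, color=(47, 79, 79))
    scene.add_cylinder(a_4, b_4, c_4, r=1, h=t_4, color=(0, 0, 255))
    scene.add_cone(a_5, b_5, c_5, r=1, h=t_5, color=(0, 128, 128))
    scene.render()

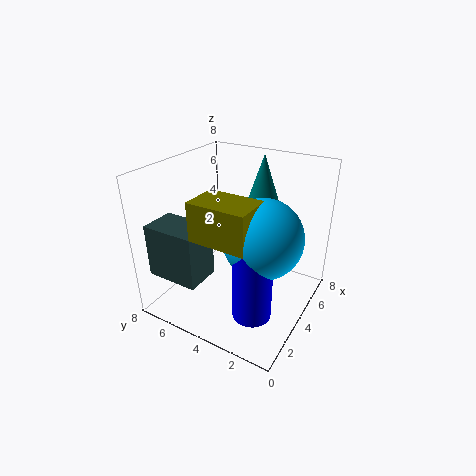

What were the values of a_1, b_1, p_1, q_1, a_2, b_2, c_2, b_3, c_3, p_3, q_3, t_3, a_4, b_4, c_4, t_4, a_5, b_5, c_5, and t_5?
a_1 = 1; b_1 = 2; p_1 = 2; q_1 = 3; a_2 = 3; b_2 = 2; c_2 = 5; b_3 = 5; c_3 = 2; p_3 = 2; q_3 = 3; t_3 = 3; a_4 = 2; b_4 = 2; c_4 = 1; t_4 = 4; a_5 = 7; b_5 = 4; c_5 = 5; t_5 = 3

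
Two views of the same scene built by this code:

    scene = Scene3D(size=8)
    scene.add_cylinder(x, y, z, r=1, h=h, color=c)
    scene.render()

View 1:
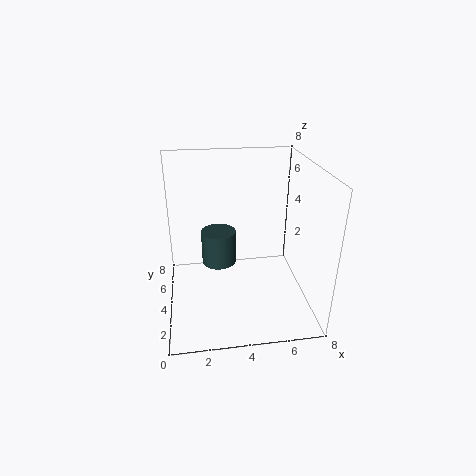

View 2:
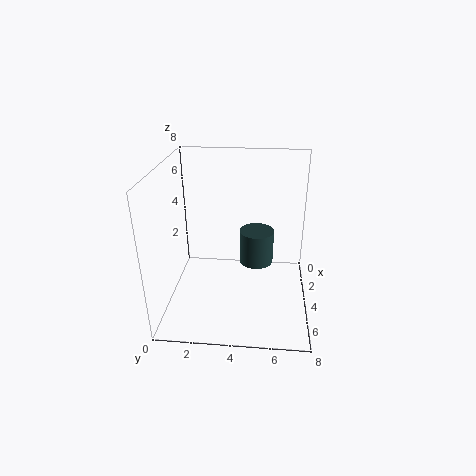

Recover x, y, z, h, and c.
x = 3; y = 5; z = 2; h = 2; c = 'darkslategray'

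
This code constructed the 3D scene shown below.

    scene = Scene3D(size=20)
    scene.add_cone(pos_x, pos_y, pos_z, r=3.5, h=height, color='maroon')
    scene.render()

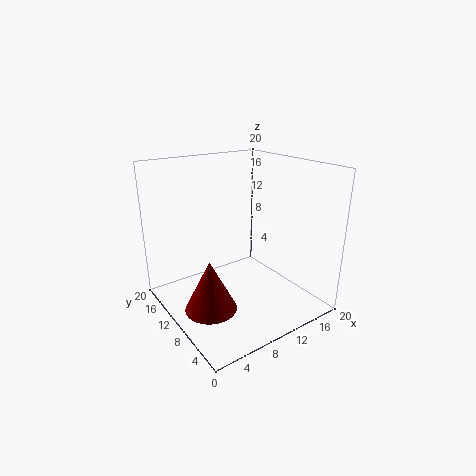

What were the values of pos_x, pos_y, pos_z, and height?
pos_x = 4.5, pos_y = 8.5, pos_z = 1.5, height = 7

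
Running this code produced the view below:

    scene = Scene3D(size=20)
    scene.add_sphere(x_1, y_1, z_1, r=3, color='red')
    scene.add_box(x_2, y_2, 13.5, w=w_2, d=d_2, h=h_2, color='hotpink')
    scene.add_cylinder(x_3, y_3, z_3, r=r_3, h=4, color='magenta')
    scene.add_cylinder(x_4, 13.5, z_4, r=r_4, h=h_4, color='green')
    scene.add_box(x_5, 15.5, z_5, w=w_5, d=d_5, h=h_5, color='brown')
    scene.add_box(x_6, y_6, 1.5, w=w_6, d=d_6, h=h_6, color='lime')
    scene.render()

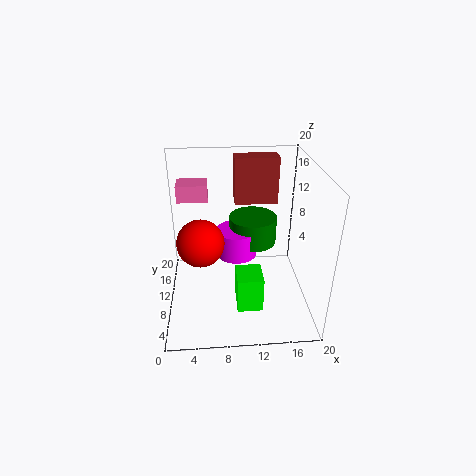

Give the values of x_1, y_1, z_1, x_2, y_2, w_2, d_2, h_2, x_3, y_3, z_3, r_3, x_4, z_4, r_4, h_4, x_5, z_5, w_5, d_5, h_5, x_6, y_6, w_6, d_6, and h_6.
x_1 = 5
y_1 = 6.5
z_1 = 11.5
x_2 = 1.5
y_2 = 14.5
w_2 = 4.5
d_2 = 3.5
h_2 = 2.5
x_3 = 10
y_3 = 12.5
z_3 = 6
r_3 = 3
x_4 = 12.5
z_4 = 7.5
r_4 = 3.5
h_4 = 4
x_5 = 10
z_5 = 12.5
w_5 = 6.5
d_5 = 3
h_5 = 7
x_6 = 9.5
y_6 = 4.5
w_6 = 3.5
d_6 = 4
h_6 = 5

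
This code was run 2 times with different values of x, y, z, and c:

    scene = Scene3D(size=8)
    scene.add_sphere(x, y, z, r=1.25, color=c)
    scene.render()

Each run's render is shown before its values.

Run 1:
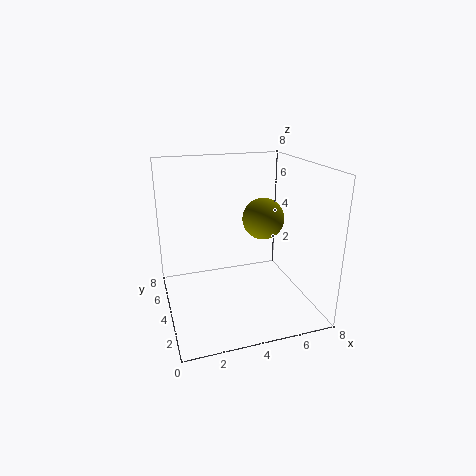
x = 6; y = 5.25; z = 4.5; c = 'olive'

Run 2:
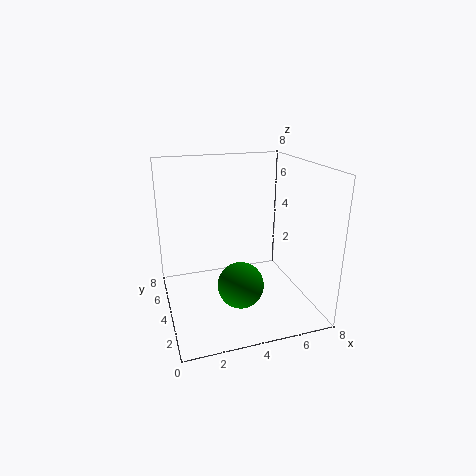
x = 3.75; y = 2.75; z = 1.75; c = 'green'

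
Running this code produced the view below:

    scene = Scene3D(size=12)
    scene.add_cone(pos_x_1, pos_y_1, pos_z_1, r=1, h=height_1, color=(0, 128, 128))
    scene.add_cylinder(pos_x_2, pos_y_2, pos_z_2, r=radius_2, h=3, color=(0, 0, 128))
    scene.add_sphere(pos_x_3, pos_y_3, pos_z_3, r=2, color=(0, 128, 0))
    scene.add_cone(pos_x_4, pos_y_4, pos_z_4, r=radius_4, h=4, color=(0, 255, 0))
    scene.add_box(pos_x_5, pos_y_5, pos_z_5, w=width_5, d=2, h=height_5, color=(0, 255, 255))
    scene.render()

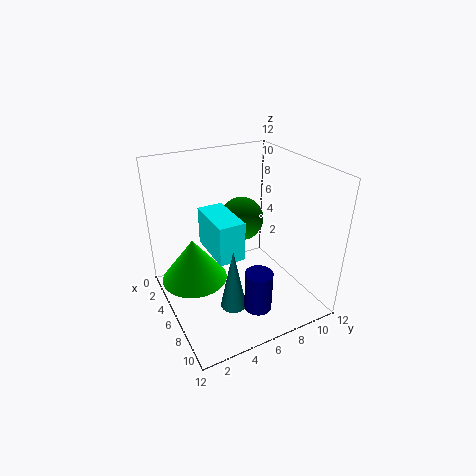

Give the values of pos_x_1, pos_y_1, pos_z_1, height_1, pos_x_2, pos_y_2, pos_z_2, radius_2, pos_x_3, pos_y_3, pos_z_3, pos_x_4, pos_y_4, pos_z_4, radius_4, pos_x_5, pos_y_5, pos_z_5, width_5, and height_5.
pos_x_1 = 9, pos_y_1 = 4, pos_z_1 = 2, height_1 = 5, pos_x_2 = 11, pos_y_2 = 5, pos_z_2 = 3, radius_2 = 1, pos_x_3 = 3, pos_y_3 = 8, pos_z_3 = 6, pos_x_4 = 3, pos_y_4 = 3, pos_z_4 = 1, radius_4 = 3, pos_x_5 = 5, pos_y_5 = 3, pos_z_5 = 6, width_5 = 4, height_5 = 3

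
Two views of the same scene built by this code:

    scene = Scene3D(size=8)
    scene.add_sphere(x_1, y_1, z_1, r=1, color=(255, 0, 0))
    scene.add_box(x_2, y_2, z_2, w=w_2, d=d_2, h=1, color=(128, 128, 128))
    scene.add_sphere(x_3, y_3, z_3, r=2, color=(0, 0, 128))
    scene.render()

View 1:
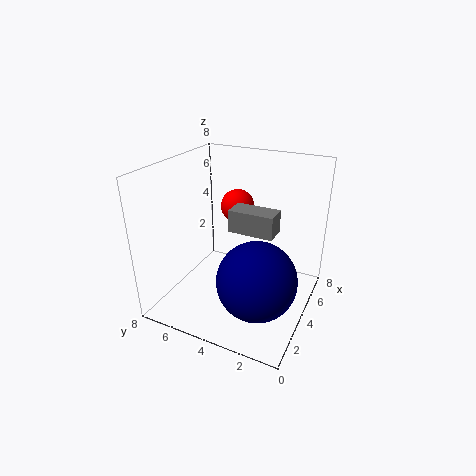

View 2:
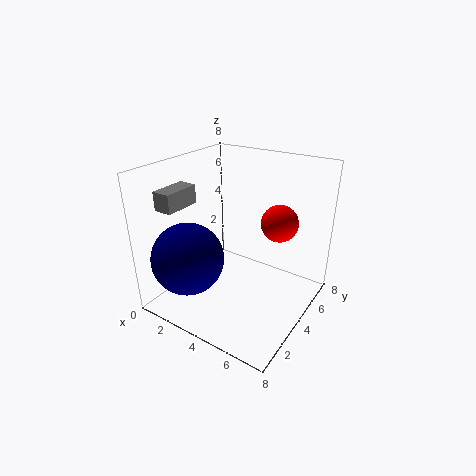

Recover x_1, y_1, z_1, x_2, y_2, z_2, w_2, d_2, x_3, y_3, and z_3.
x_1 = 6
y_1 = 5
z_1 = 5
x_2 = 1
y_2 = 1
z_2 = 6
w_2 = 1
d_2 = 2
x_3 = 2
y_3 = 2
z_3 = 3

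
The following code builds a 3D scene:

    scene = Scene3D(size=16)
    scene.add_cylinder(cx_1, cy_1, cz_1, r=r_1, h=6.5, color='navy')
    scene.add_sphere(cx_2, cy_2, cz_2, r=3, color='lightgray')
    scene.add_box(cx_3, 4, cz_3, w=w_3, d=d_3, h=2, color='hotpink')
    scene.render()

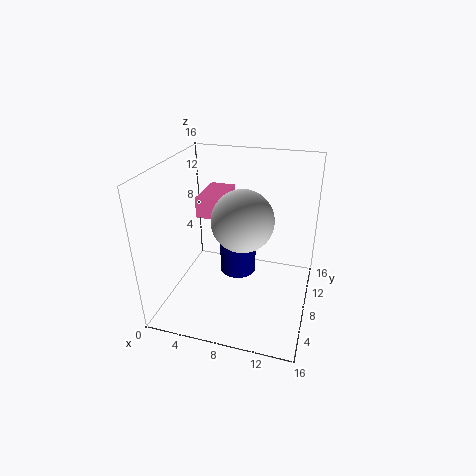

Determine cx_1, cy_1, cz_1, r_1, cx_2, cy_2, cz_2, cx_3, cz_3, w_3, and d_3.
cx_1 = 8
cy_1 = 8
cz_1 = 4
r_1 = 2
cx_2 = 9.5
cy_2 = 4.5
cz_2 = 12
cx_3 = 5
cz_3 = 12
w_3 = 2.5
d_3 = 4.5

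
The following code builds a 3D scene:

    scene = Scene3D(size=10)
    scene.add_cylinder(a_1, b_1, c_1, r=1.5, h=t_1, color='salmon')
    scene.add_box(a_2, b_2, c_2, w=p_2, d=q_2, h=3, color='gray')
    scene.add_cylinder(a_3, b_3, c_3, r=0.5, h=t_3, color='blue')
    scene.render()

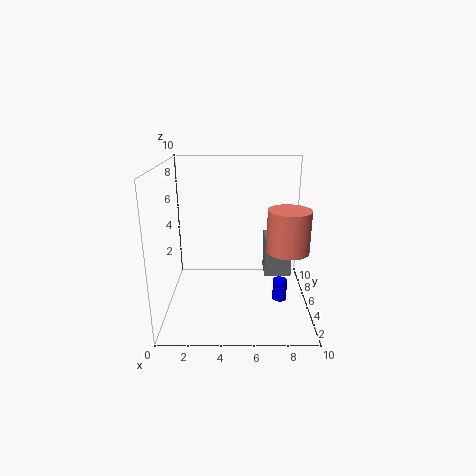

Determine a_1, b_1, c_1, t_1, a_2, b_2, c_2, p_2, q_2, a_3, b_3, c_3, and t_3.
a_1 = 8.5, b_1 = 5, c_1 = 4, t_1 = 3, a_2 = 7, b_2 = 6, c_2 = 1.5, p_2 = 2, q_2 = 2, a_3 = 8, b_3 = 4.5, c_3 = 0.5, t_3 = 1.5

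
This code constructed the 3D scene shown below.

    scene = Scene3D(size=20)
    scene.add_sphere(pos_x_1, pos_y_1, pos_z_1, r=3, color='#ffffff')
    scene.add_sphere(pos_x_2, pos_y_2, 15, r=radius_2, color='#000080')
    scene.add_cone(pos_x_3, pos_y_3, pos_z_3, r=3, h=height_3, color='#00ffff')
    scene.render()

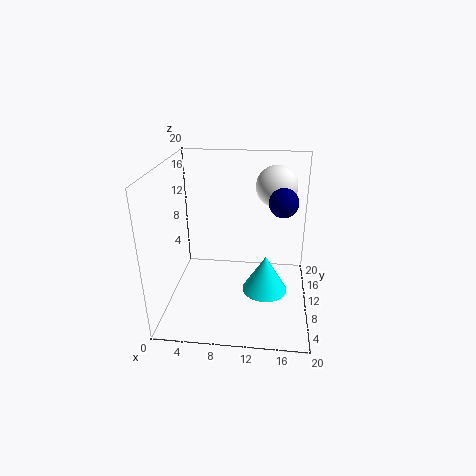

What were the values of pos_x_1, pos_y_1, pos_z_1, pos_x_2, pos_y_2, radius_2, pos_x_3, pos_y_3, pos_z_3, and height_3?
pos_x_1 = 15, pos_y_1 = 15, pos_z_1 = 16, pos_x_2 = 16, pos_y_2 = 11, radius_2 = 2, pos_x_3 = 14, pos_y_3 = 7, pos_z_3 = 4, height_3 = 5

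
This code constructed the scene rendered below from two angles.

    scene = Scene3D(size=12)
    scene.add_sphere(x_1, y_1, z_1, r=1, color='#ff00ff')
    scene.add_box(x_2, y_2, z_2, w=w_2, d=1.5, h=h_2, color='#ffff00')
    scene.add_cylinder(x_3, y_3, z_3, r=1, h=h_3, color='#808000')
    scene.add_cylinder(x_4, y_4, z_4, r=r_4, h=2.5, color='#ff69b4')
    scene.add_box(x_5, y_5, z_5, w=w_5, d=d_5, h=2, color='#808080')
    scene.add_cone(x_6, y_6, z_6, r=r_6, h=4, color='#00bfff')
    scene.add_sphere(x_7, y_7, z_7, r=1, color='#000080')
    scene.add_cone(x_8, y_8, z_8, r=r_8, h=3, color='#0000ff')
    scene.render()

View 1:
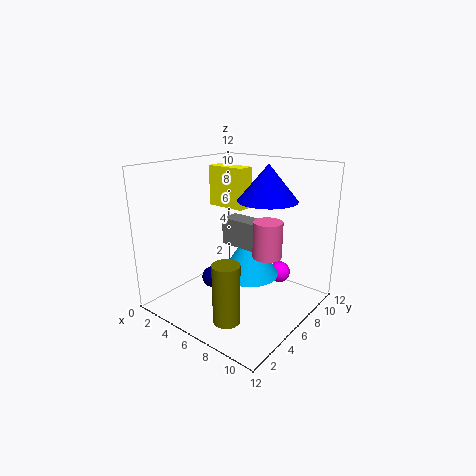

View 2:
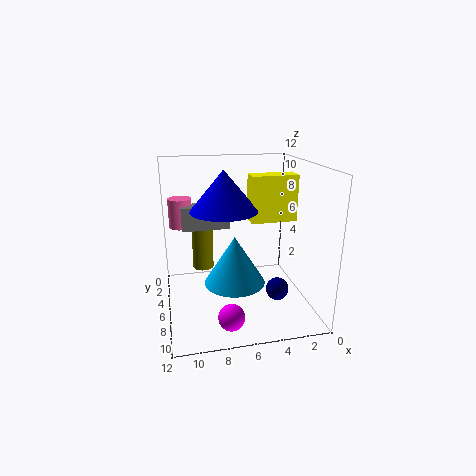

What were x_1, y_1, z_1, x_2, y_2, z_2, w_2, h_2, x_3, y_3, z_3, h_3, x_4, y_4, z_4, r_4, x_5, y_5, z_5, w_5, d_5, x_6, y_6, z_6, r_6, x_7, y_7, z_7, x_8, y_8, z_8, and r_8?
x_1 = 7.5; y_1 = 10.5; z_1 = 1.5; x_2 = 2; y_2 = 7; z_2 = 8; w_2 = 3.5; h_2 = 3.5; x_3 = 8.5; y_3 = 1.5; z_3 = 1.5; h_3 = 4.5; x_4 = 10.5; y_4 = 3.5; z_4 = 6.5; r_4 = 1; x_5 = 6.5; y_5 = 3.5; z_5 = 6.5; w_5 = 4; d_5 = 1.5; x_6 = 6.5; y_6 = 7; z_6 = 2.5; r_6 = 2.5; x_7 = 2.5; y_7 = 6.5; z_7 = 1; x_8 = 7.5; y_8 = 8; z_8 = 9; r_8 = 2.5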